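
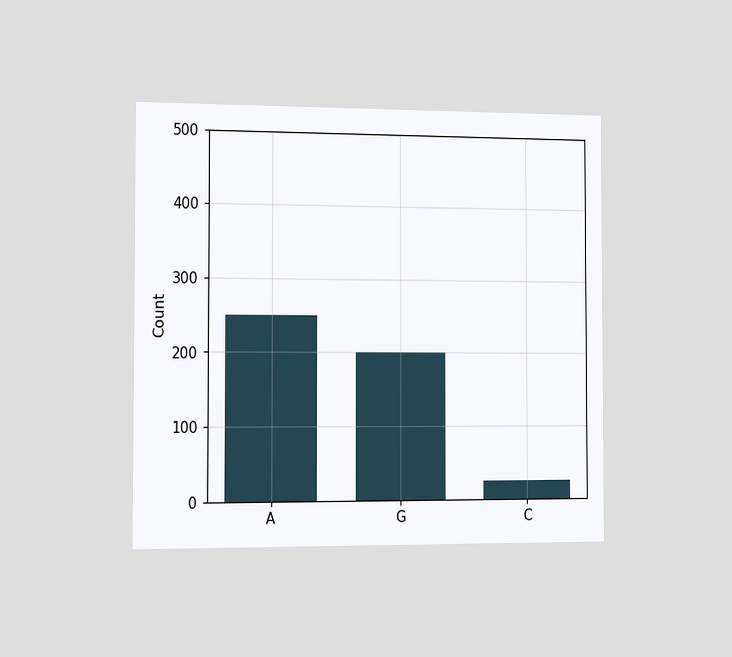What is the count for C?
25

The chart is viewed slightly from the left. Reading along the chart's y-axis, the C bar reaches 25.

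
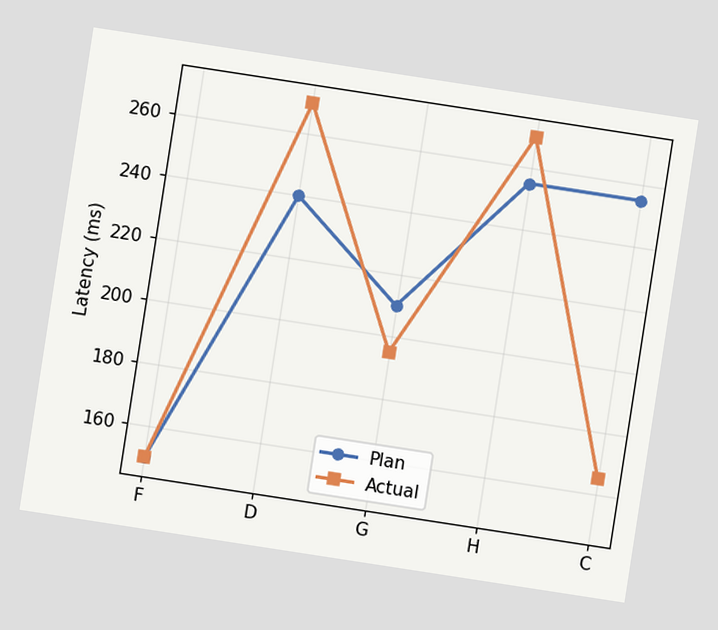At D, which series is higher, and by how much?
The chart is tilted about 9° clockwise. At D, Actual sits above the other line by 30ms.

Actual, by 30ms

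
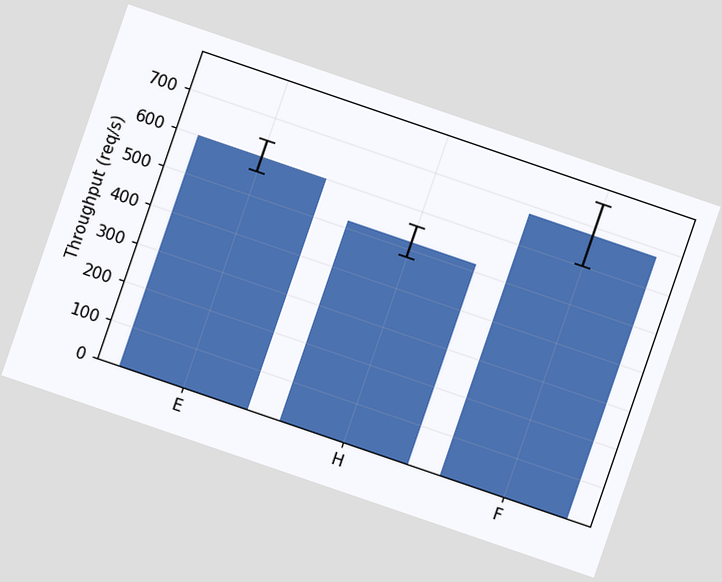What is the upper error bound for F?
760req/s

The chart is tilted about 19° clockwise. The F bar's upper whisker reaches 760req/s.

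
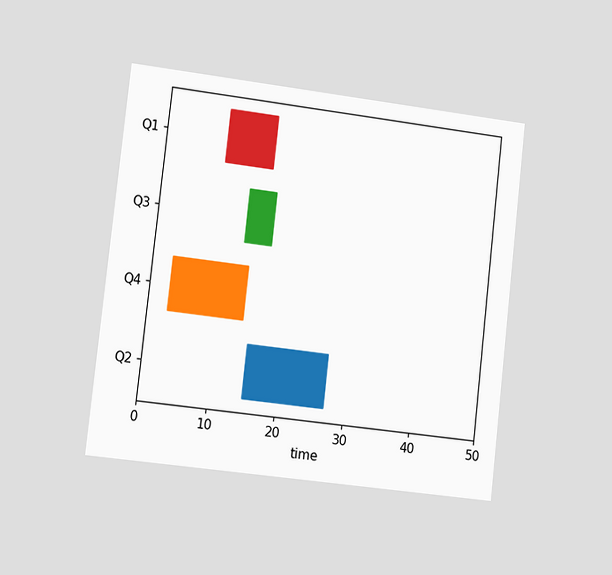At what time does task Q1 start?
9

The chart is tilted about 6° clockwise and viewed slightly from the left. The Q1 bar begins at t=9.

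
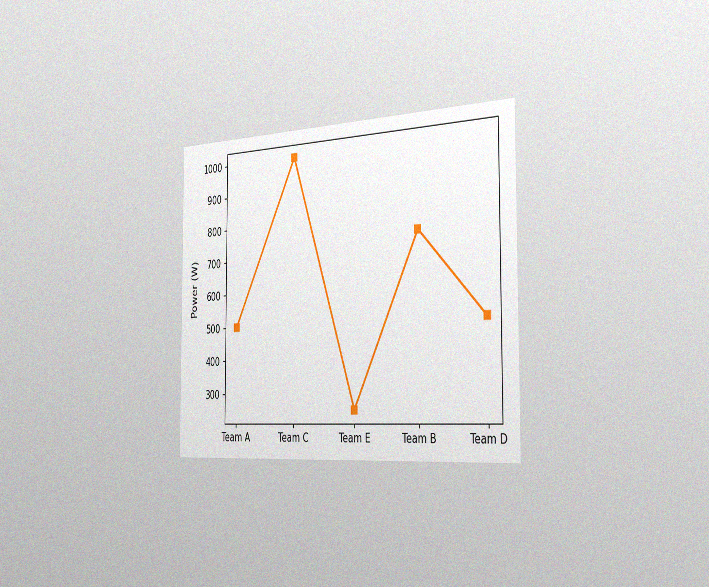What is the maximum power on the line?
1000W

The chart is viewed slightly from the right, with some photo noise. The highest point is at Team C, and reading across to the y-axis gives 1000W.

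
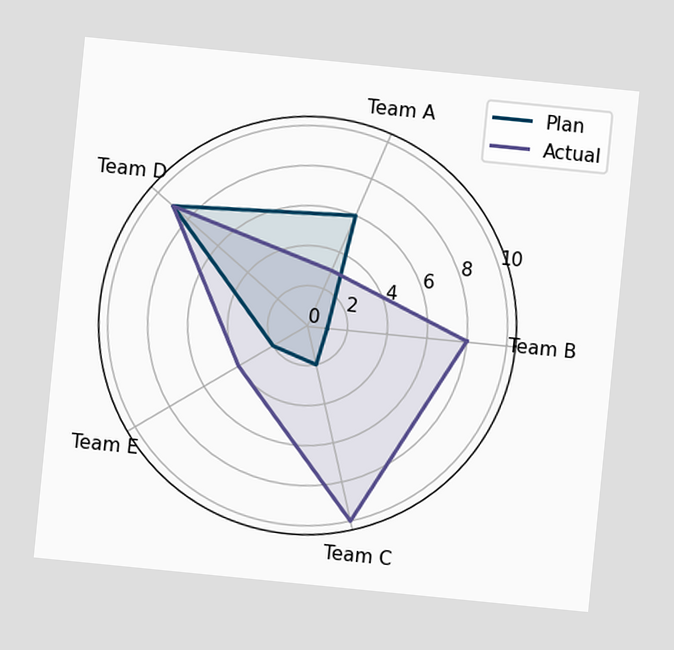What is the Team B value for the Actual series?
8

The chart is tilted about 6° clockwise. On the Team B axis, Actual reaches 8.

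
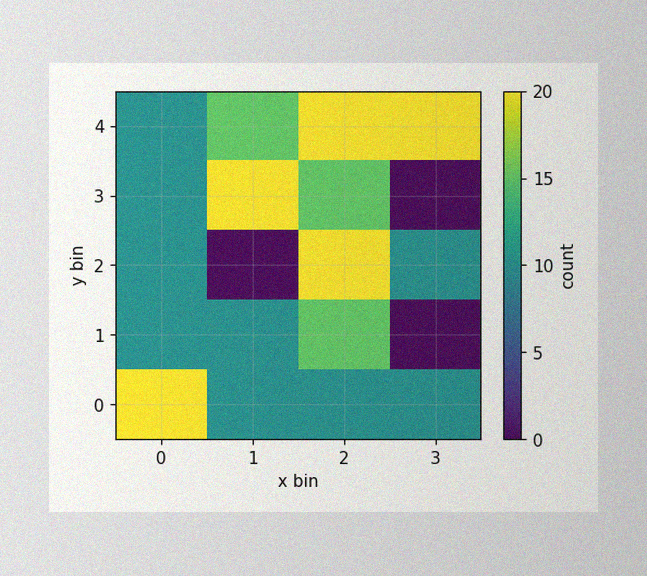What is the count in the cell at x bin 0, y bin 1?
10

The image has some photo noise and uneven lighting. Matching the cell (0, 1) against the colorbar gives 10.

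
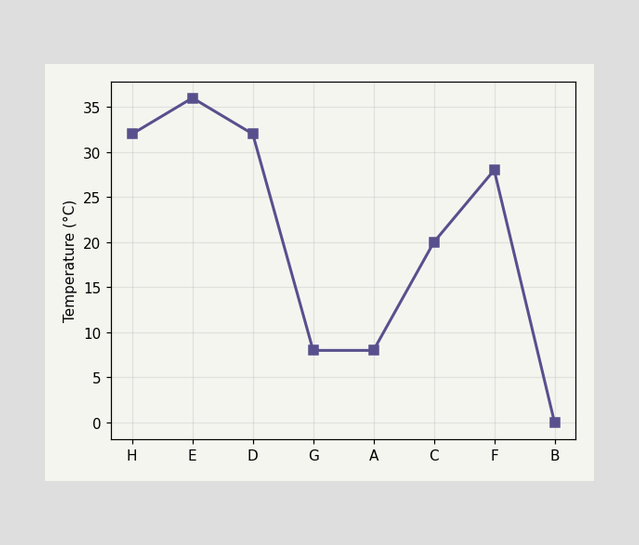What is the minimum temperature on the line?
The lowest point is at B, and reading across to the y-axis gives 0°C.

0°C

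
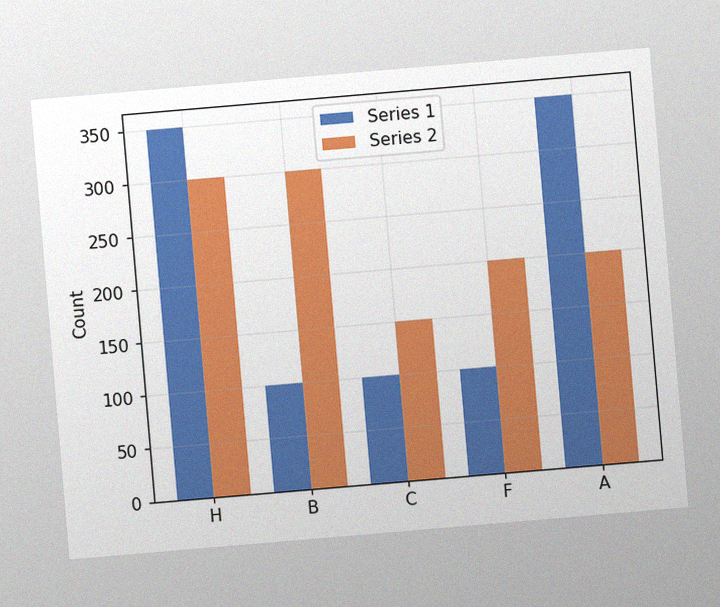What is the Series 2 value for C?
The chart is tilted about 5° counter-clockwise, with some photo noise. The Series 2 bar at C reaches 150 on the y-axis.

150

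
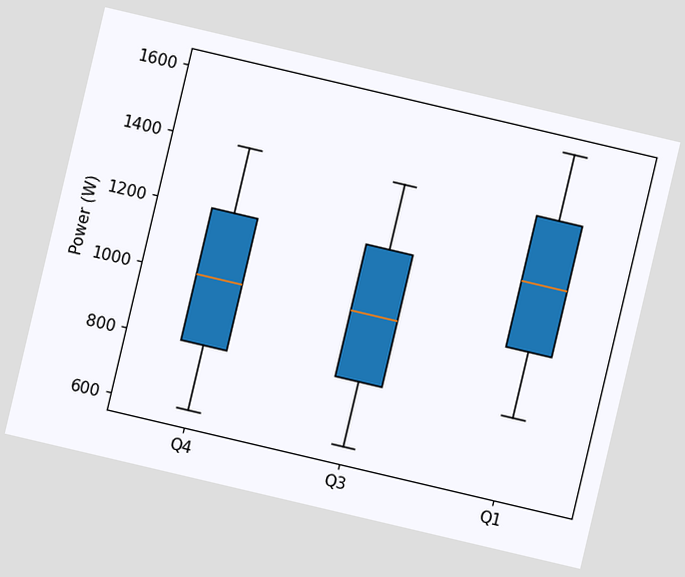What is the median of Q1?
The chart is tilted about 13° clockwise. The median line in the Q1 box sits at 1200W.

1200W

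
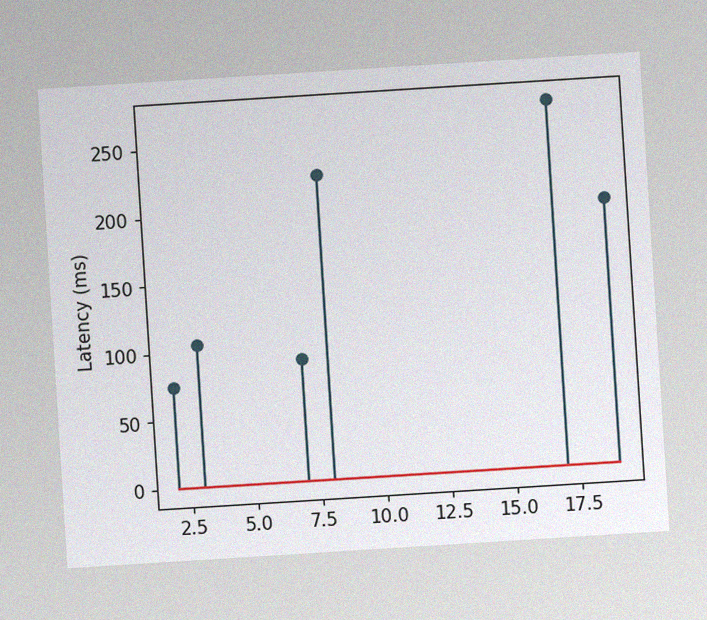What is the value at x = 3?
105ms

The chart is tilted about 4° counter-clockwise, with some photo noise. The stem at x=3 reaches 105ms.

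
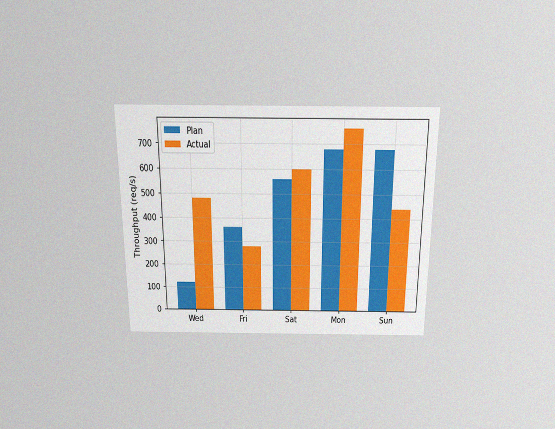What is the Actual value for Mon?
760req/s

The chart is viewed slightly from above, with some photo noise. The Actual bar at Mon reaches 760req/s on the y-axis.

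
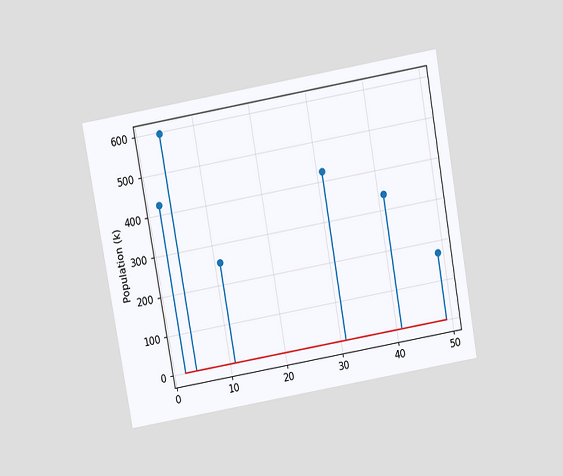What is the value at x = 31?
425k

The chart is tilted about 10° counter-clockwise and viewed slightly from above. The stem at x=31 reaches 425k.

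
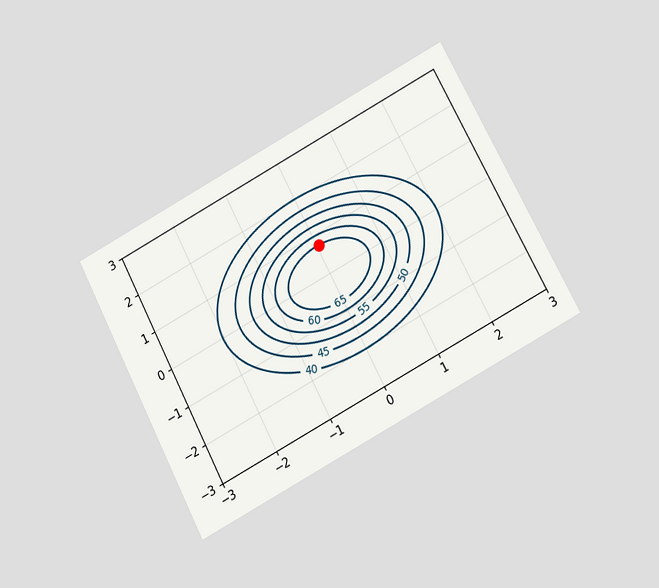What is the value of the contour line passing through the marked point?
The chart is tilted about 28° counter-clockwise and viewed at a slight angle. The marked point sits on the contour labelled 65.

65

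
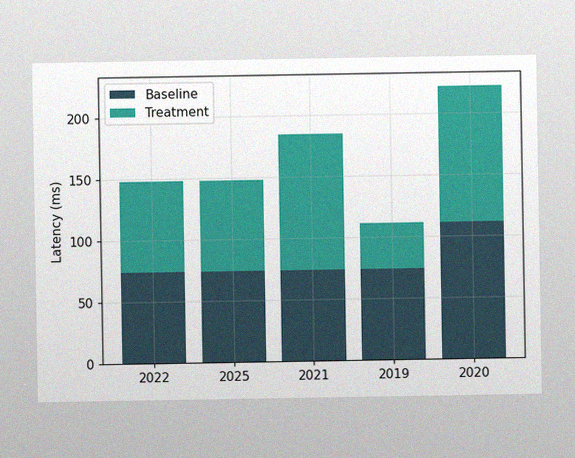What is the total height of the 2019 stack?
111ms

The image has some photo noise and uneven lighting. The 2019 stack's top reaches 111ms on the y-axis.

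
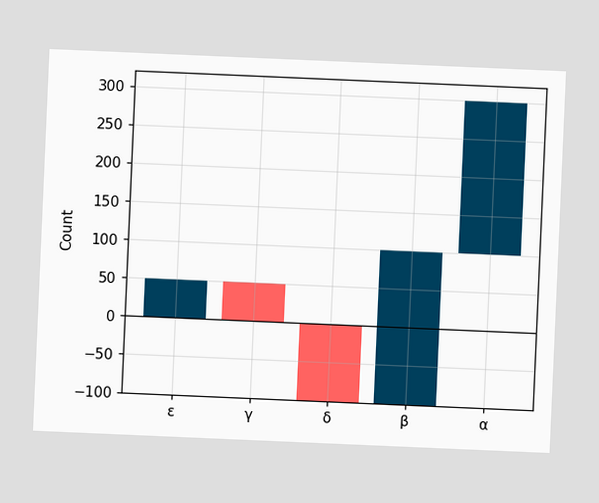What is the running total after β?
100

The chart is tilted about 2° clockwise. After β the running total reaches 100.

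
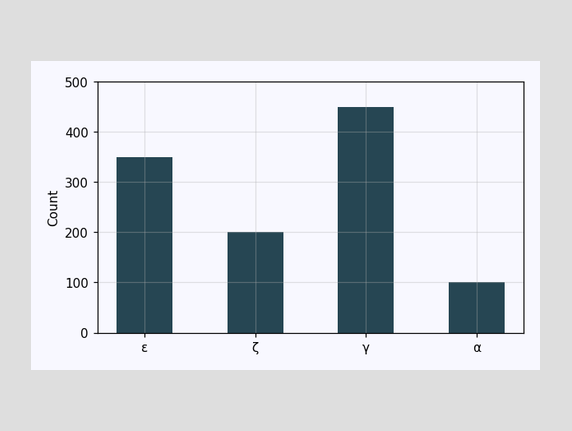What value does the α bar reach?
100

Reading along the chart's y-axis, the α bar reaches 100.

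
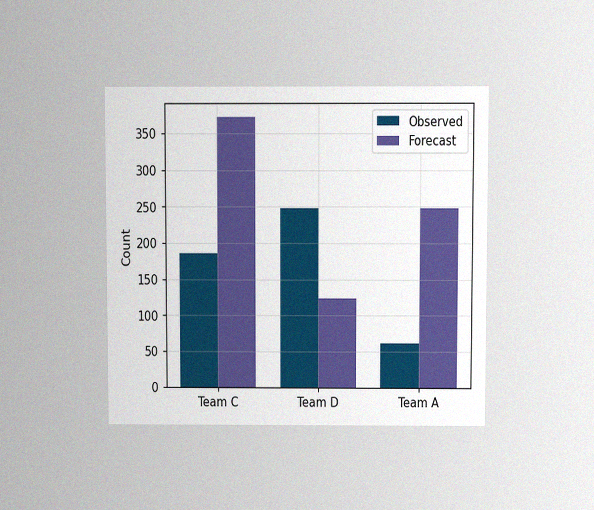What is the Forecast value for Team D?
The chart is viewed slightly from above, with some photo noise. The Forecast bar at Team D reaches 124 on the y-axis.

124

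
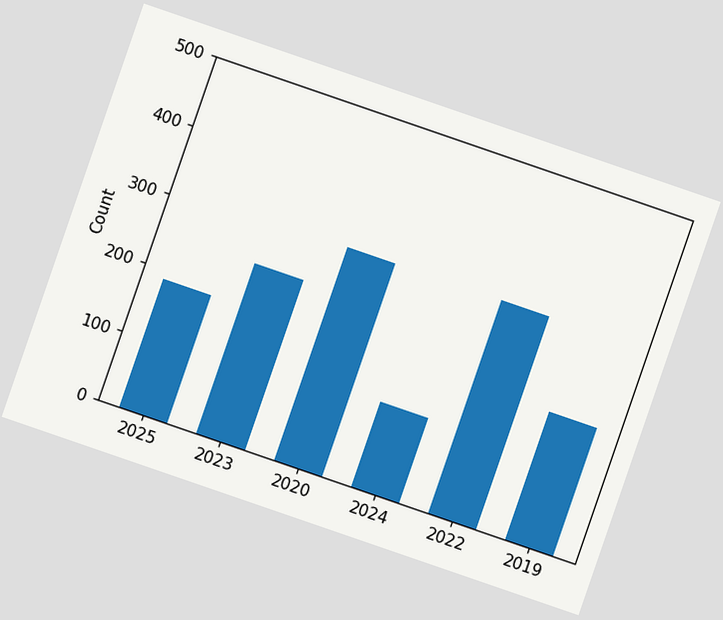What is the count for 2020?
The chart is tilted about 19° clockwise. Reading along the chart's y-axis, the 2020 bar reaches 310.

310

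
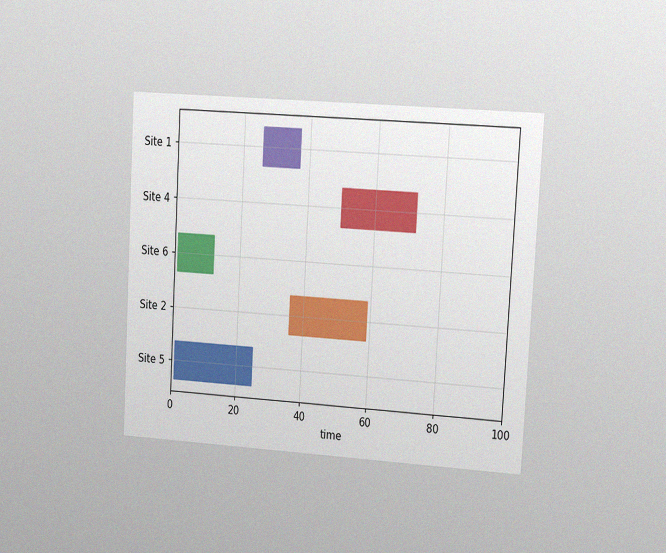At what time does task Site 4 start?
The chart is tilted about 3° clockwise and viewed at a slight angle, with some photo noise. The Site 4 bar begins at t=50.

50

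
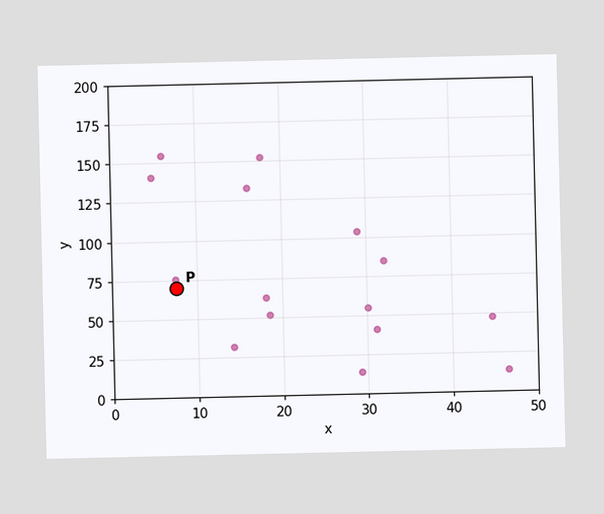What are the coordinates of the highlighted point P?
Following the gridlines from P to each axis, P sits at (7.5, 70).

(7.5, 70)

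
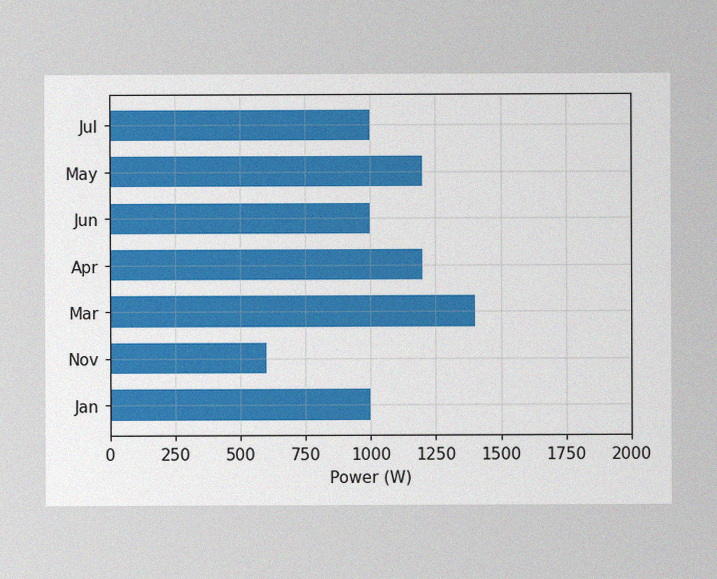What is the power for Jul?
1000W

The image has some photo noise and uneven lighting. Reading along the chart's x-axis, the Jul bar reaches 1000W.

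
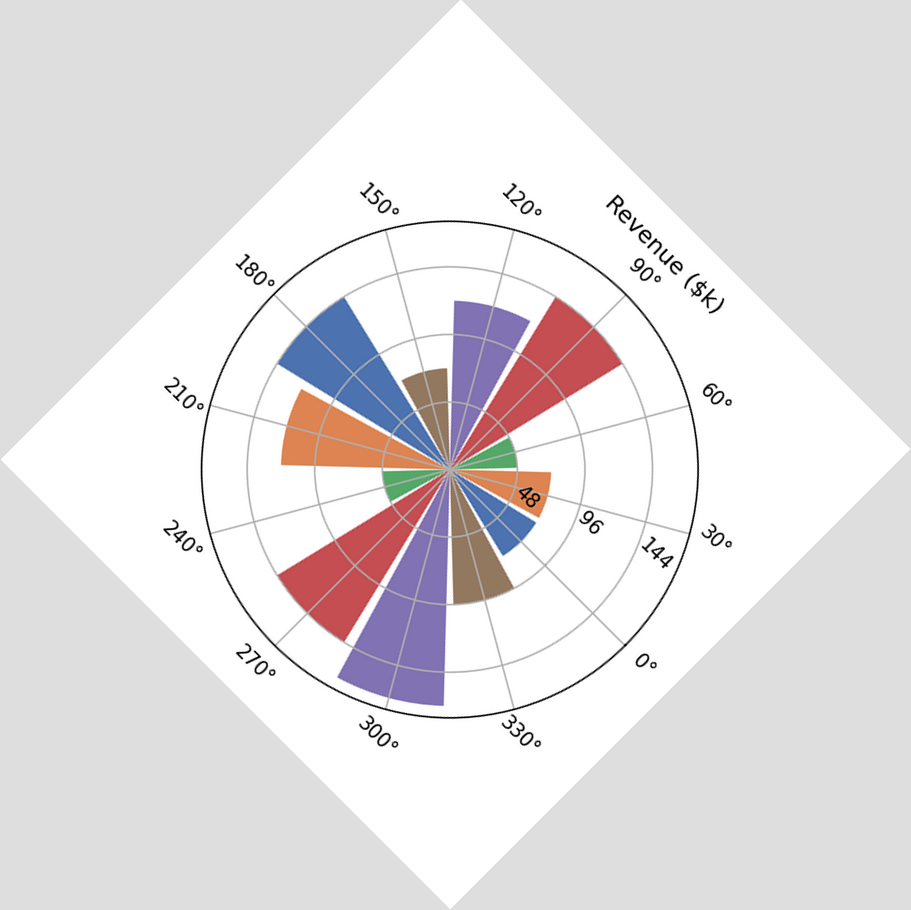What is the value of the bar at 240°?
The chart is tilted about 45° clockwise. The bar at 240° reaches $48k on the radial axis.

$48k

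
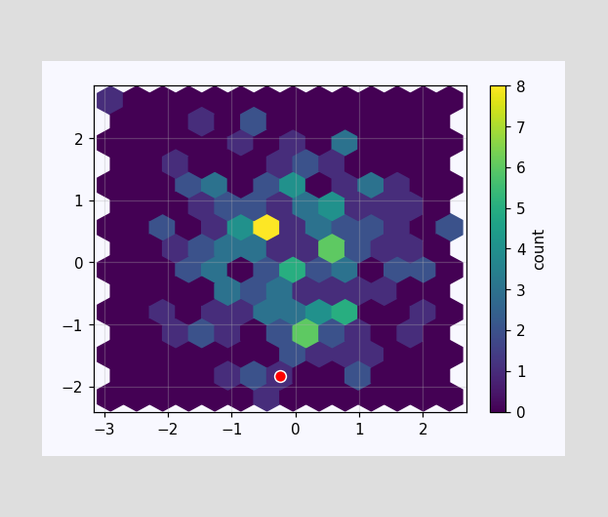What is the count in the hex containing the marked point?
1

The marked hex reads 1 on the colorbar.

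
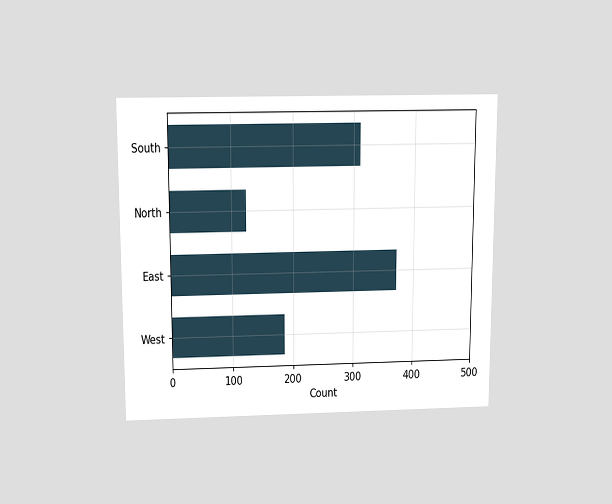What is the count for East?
372

The chart is viewed slightly from above. Reading along the chart's x-axis, the East bar reaches 372.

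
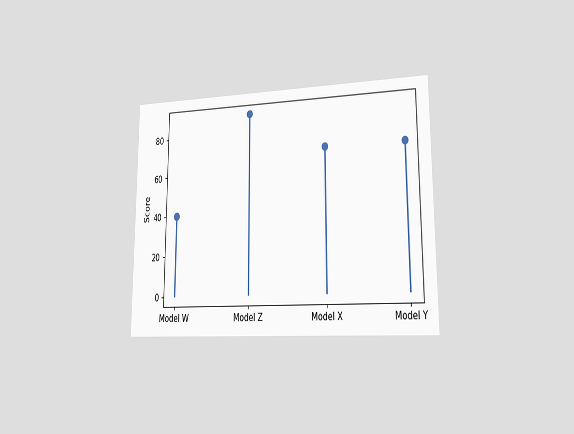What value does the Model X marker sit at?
70

The chart is viewed slightly from the right. The Model X marker sits at 70.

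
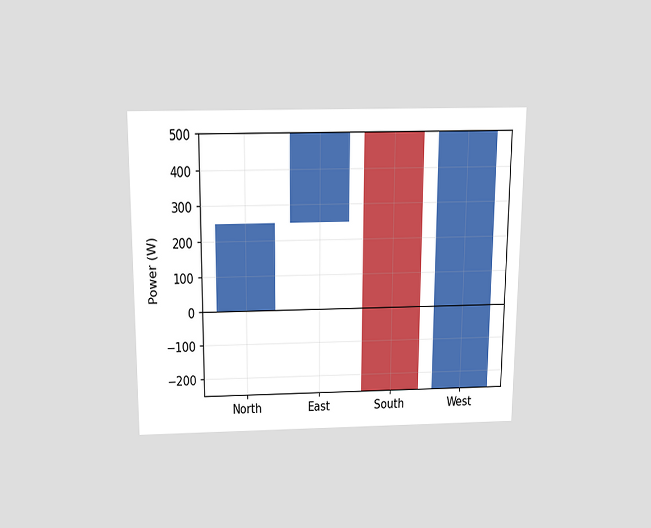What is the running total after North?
250W

The chart is viewed slightly from above. After North the running total reaches 250W.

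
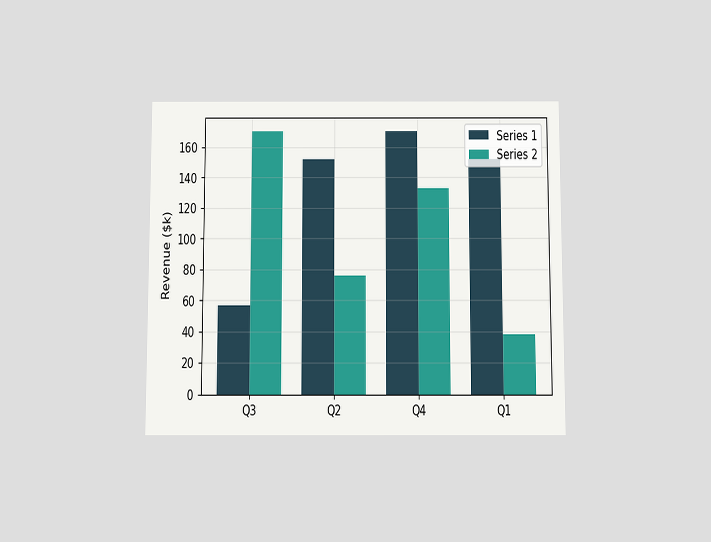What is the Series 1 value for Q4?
The chart is viewed slightly from below. The Series 1 bar at Q4 reaches $171k on the y-axis.

$171k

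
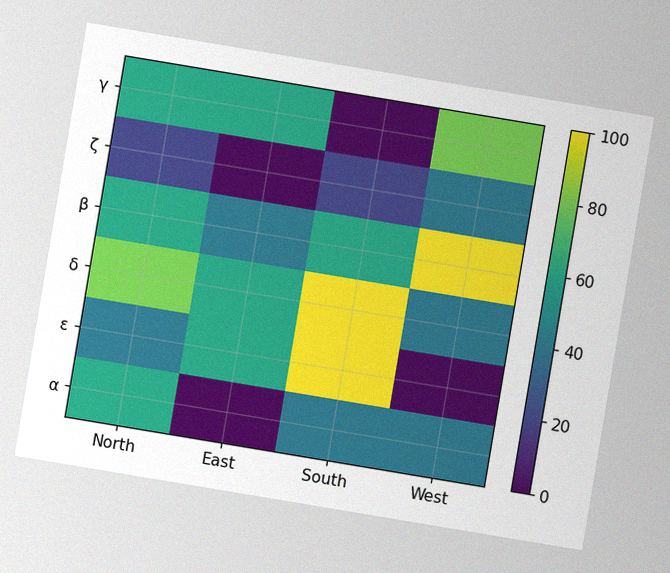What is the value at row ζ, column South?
20

The chart is tilted about 9° clockwise, with some photo noise. Matching cell (ζ, South) against the colorbar gives 20.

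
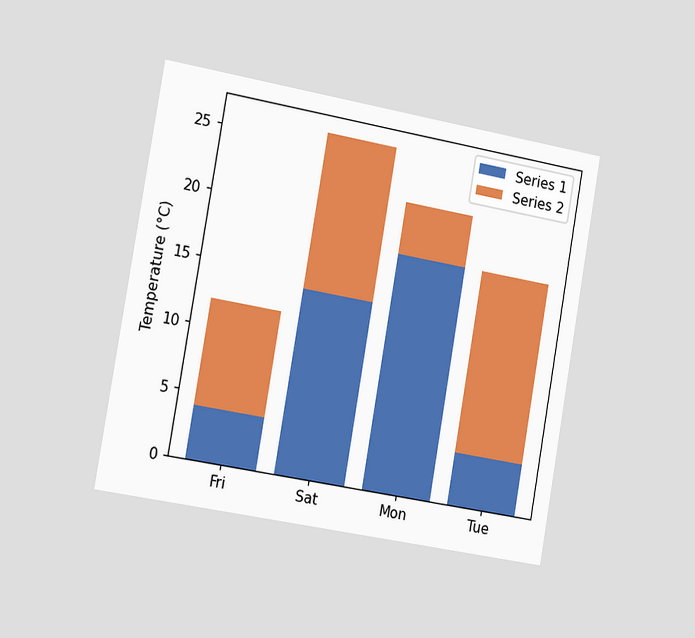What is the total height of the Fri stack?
12°C

The chart is tilted about 10° clockwise and viewed slightly from the left. The Fri stack's top reaches 12°C on the y-axis.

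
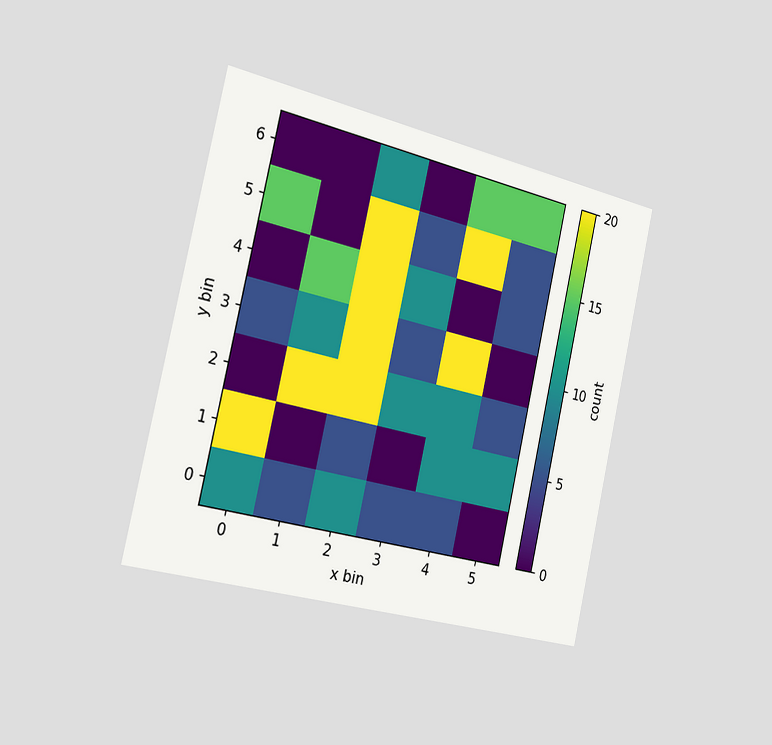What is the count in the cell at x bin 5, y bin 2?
5

The chart is tilted about 13° clockwise and viewed slightly from the left. Matching the cell (5, 2) against the colorbar gives 5.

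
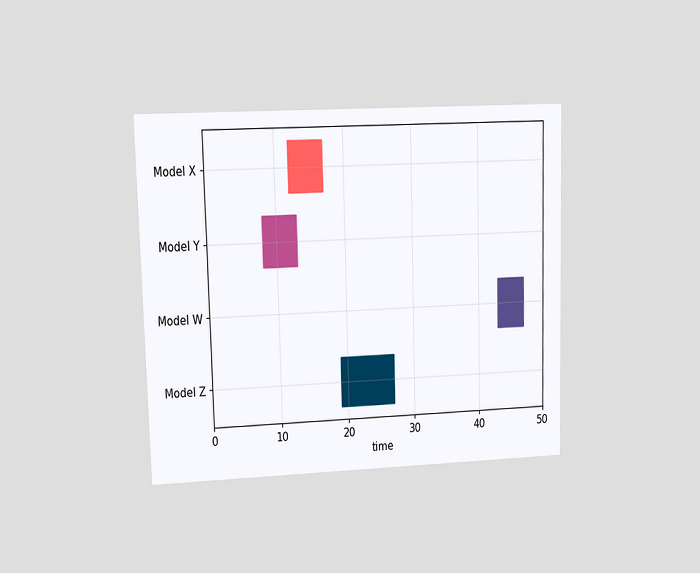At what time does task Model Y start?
The chart is viewed at a slight angle. The Model Y bar begins at t=8.

8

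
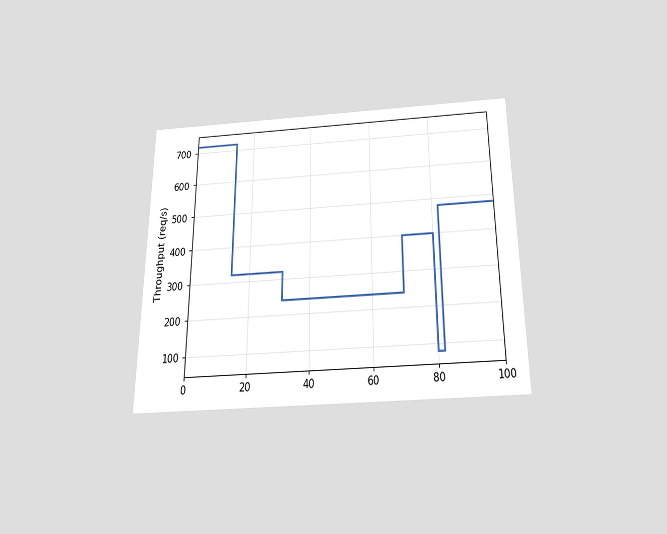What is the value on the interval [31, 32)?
The chart is viewed slightly from below. On [31, 32) the step sits at 240req/s.

240req/s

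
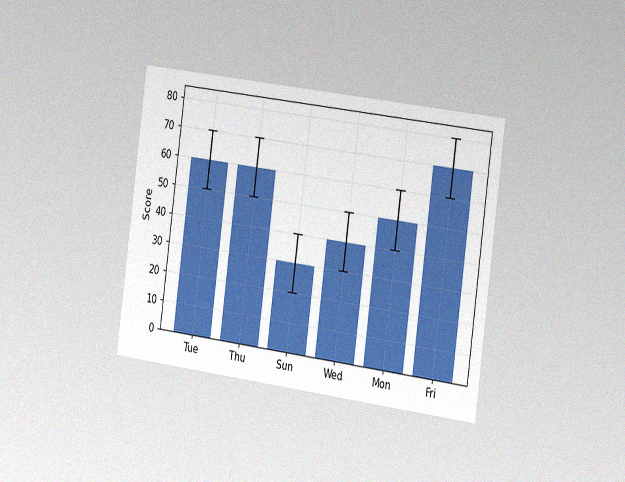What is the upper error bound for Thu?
70

The chart is tilted about 8° clockwise and viewed slightly from the right, with some photo noise. The Thu bar's upper whisker reaches 70.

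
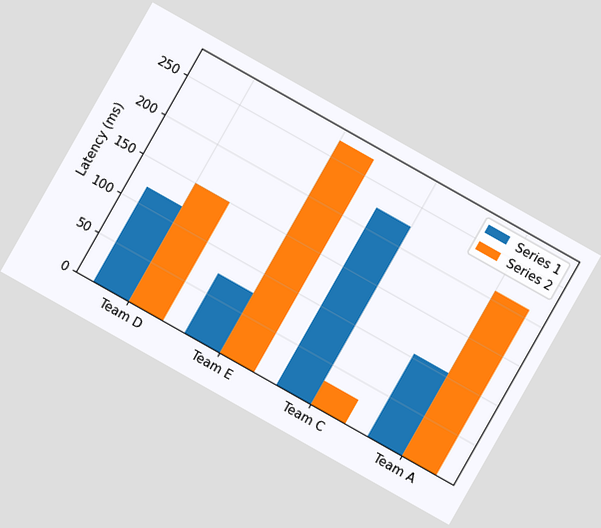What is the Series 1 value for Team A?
The chart is tilted about 29° clockwise. The Series 1 bar at Team A reaches 105ms on the y-axis.

105ms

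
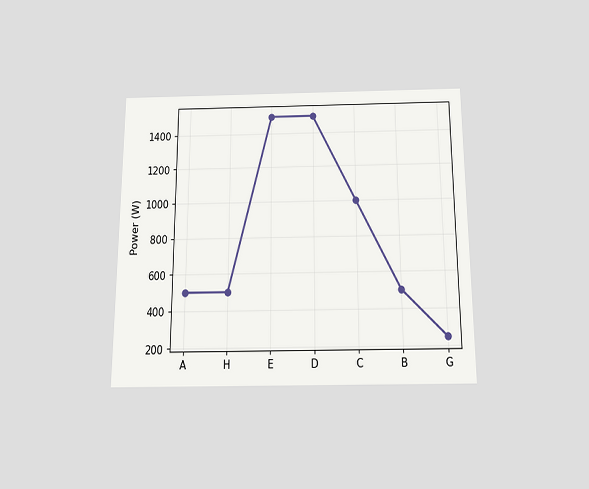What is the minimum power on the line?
250W

The chart is viewed slightly from below. The lowest point is at G, and reading across to the y-axis gives 250W.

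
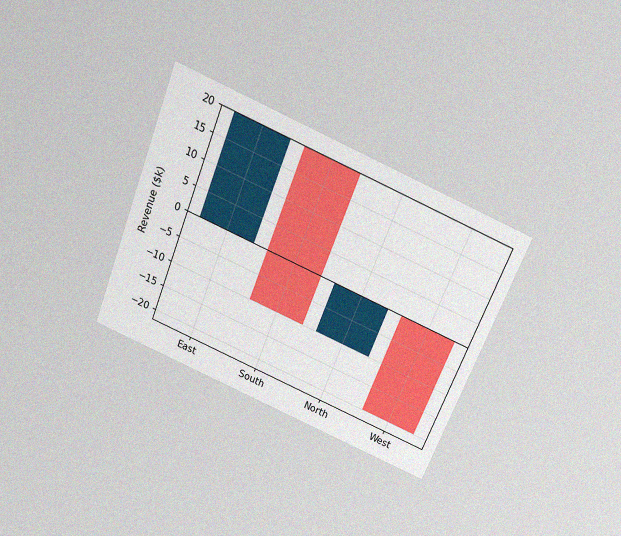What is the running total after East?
$20k

The chart is tilted about 22° clockwise and viewed slightly from above, with some photo noise. After East the running total reaches $20k.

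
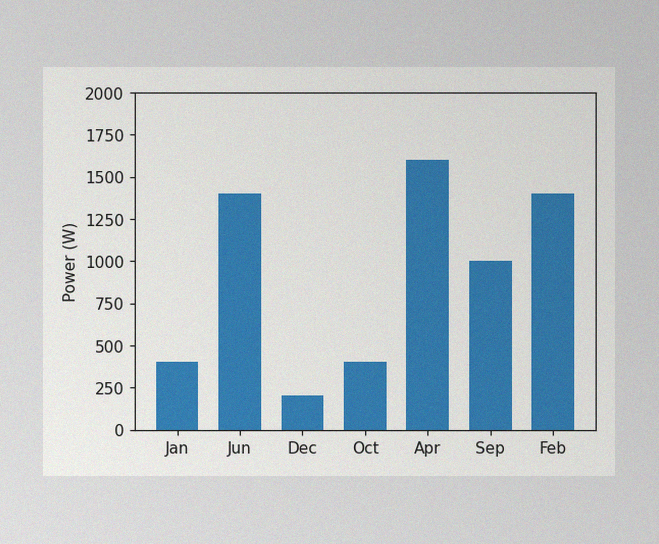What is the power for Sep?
1000W

The image has some photo noise and uneven lighting. Reading along the chart's y-axis, the Sep bar reaches 1000W.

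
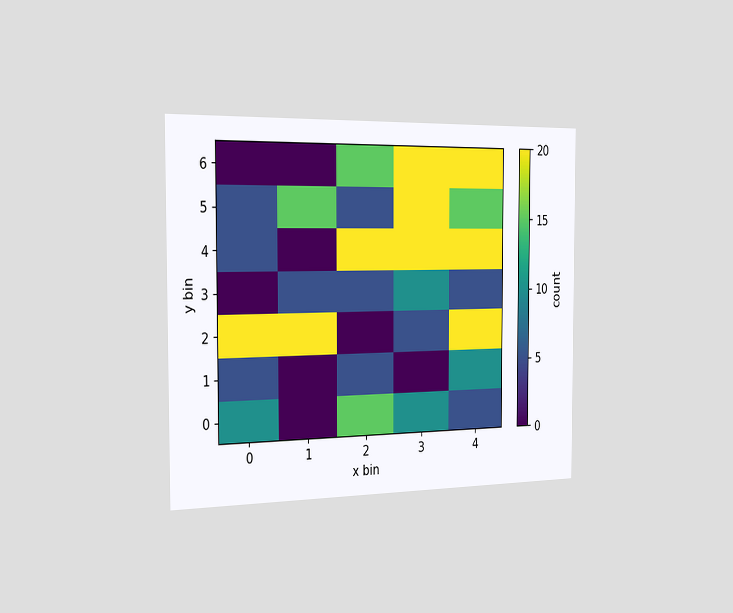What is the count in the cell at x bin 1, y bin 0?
The chart is viewed slightly from the left. Matching the cell (1, 0) against the colorbar gives 0.

0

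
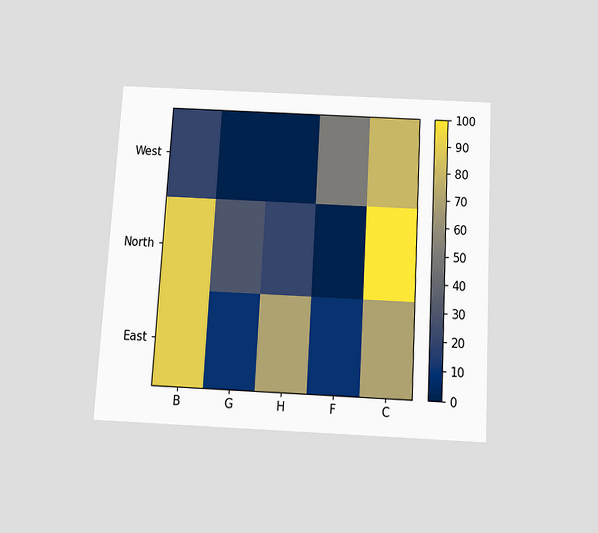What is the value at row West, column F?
50

The chart is tilted about 3° clockwise and viewed slightly from below. Matching cell (West, F) against the colorbar gives 50.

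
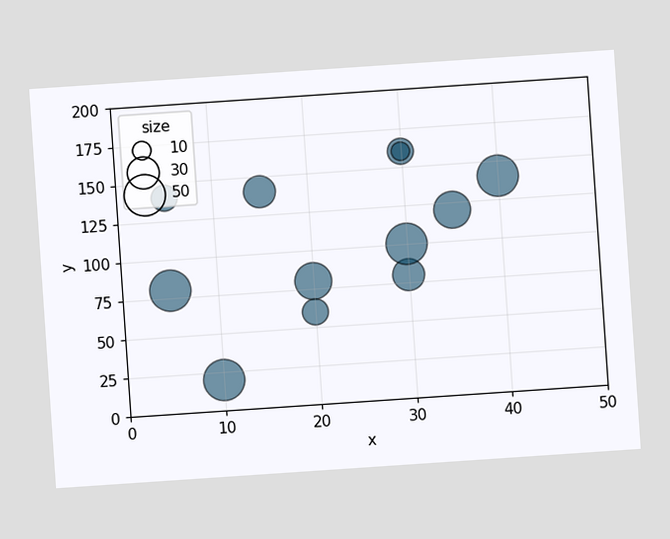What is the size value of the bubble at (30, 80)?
The chart is tilted about 4° counter-clockwise. Matching the bubble at (30, 80) against the size legend gives 30.

30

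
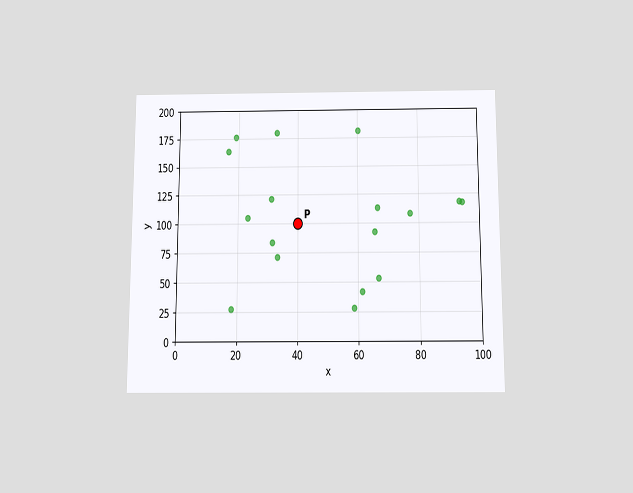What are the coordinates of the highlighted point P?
(40, 100)

The chart is viewed slightly from below. Following the gridlines from P to each axis, P sits at (40, 100).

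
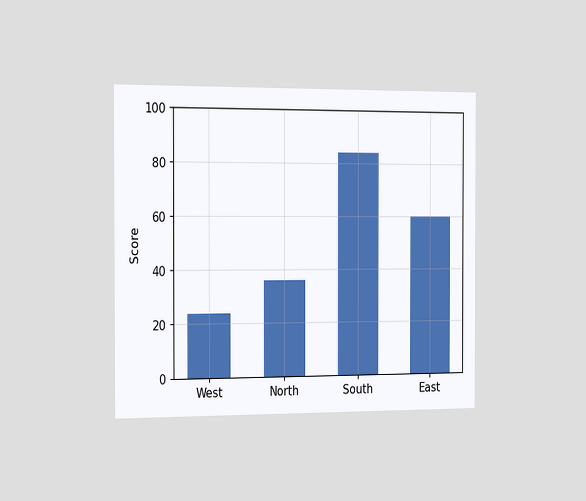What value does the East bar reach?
60

The chart is viewed slightly from the left. Reading along the chart's y-axis, the East bar reaches 60.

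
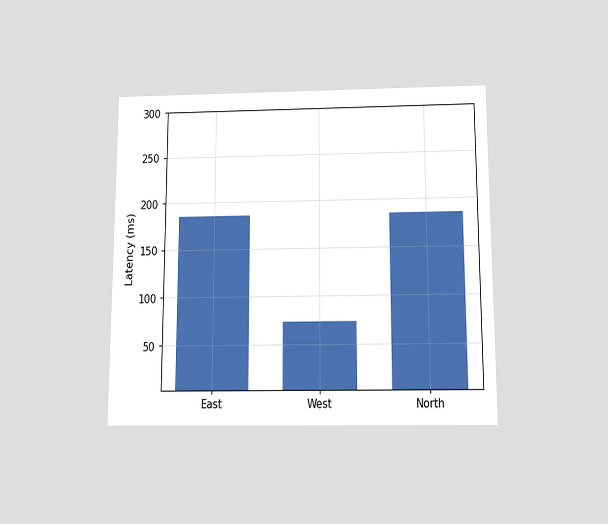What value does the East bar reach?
185ms

The chart is viewed slightly from below. Reading along the chart's y-axis, the East bar reaches 185ms.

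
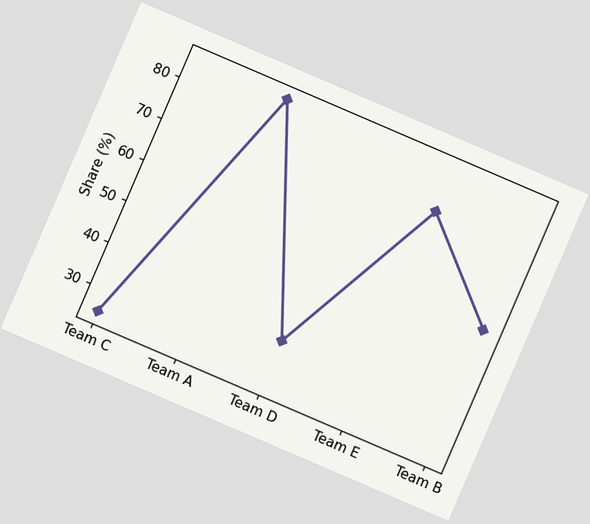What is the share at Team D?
35%

The chart is tilted about 23° clockwise. At Team D, the line is at 35%.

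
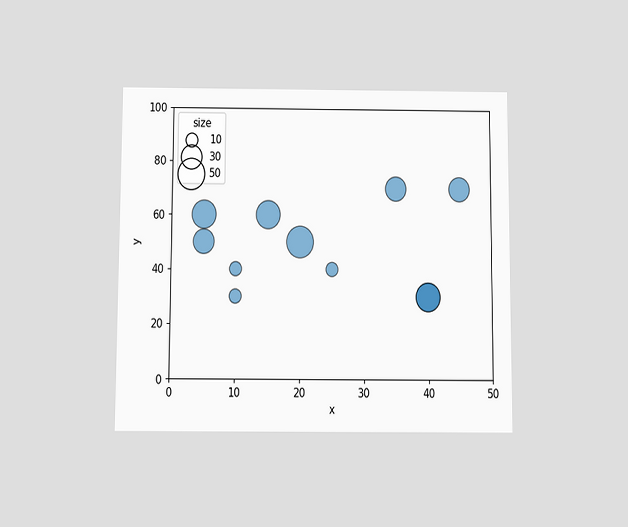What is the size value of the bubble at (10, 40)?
10

The chart is viewed slightly from below. Matching the bubble at (10, 40) against the size legend gives 10.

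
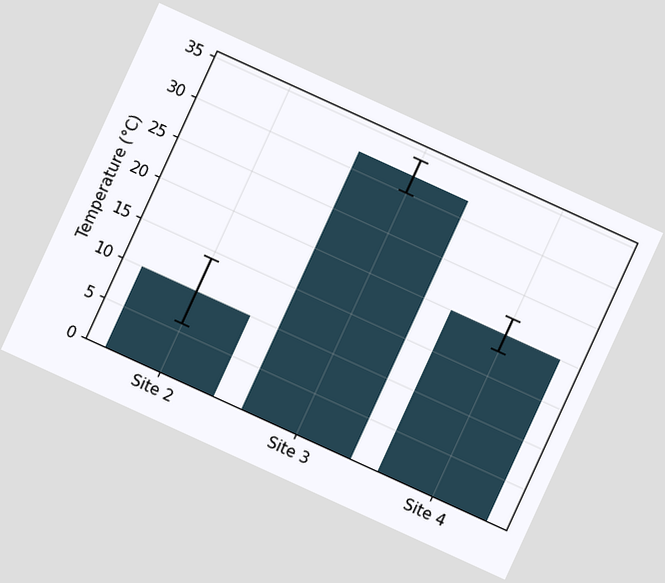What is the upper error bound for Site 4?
The chart is tilted about 25° clockwise. The Site 4 bar's upper whisker reaches 22°C.

22°C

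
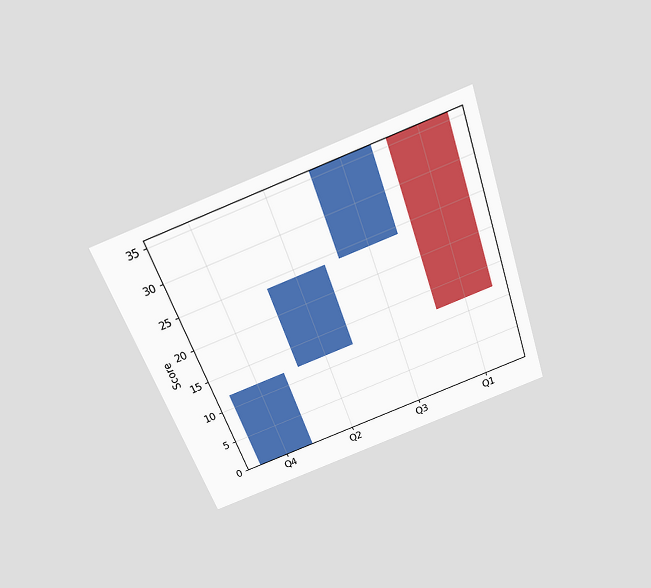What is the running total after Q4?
12

The chart is tilted about 20° counter-clockwise and viewed slightly from above. After Q4 the running total reaches 12.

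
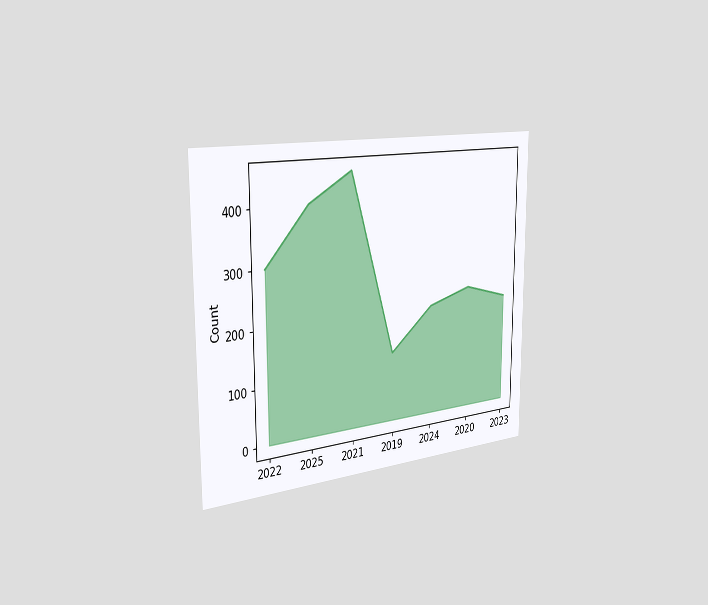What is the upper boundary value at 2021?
The chart is viewed slightly from the left. At 2021 the upper boundary is at 450.

450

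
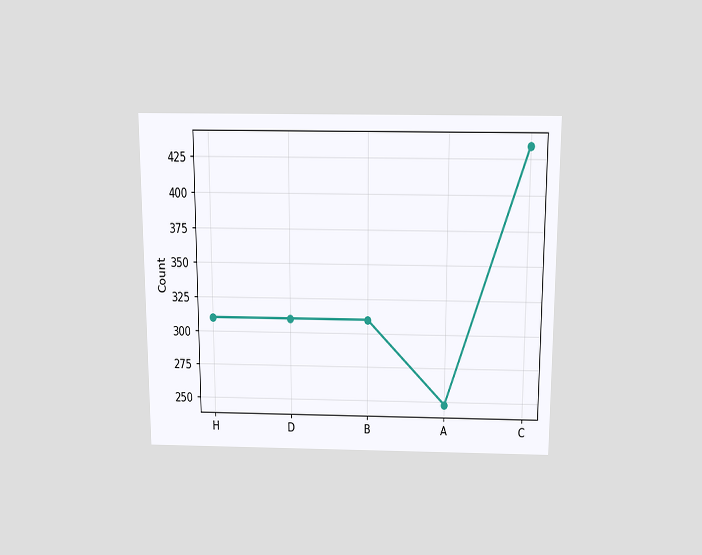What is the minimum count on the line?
248

The chart is viewed slightly from above. The lowest point is at A, and reading across to the y-axis gives 248.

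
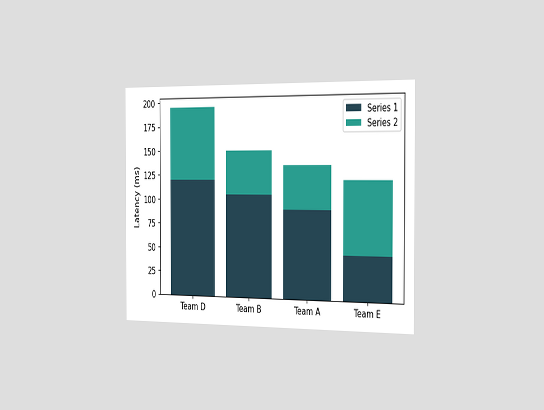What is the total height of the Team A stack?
The chart is viewed slightly from the right. The Team A stack's top reaches 135ms on the y-axis.

135ms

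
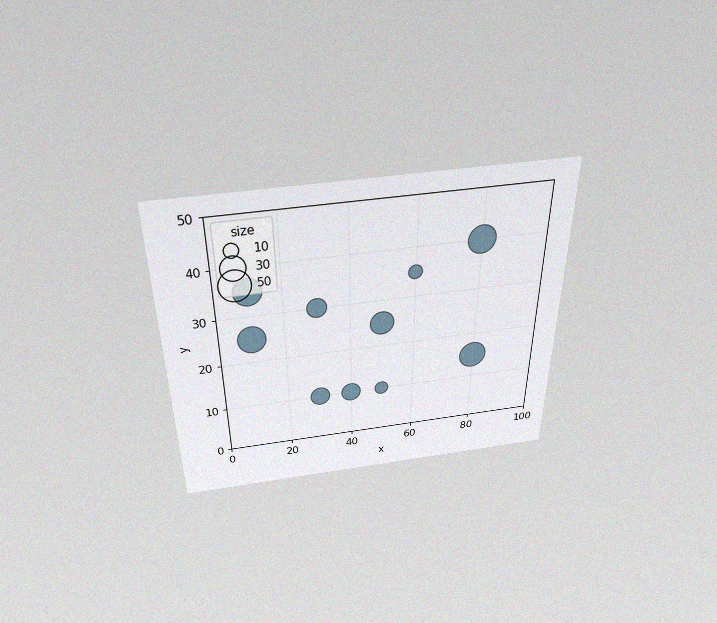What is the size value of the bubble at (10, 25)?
40

The chart is viewed slightly from above, with some photo noise. Matching the bubble at (10, 25) against the size legend gives 40.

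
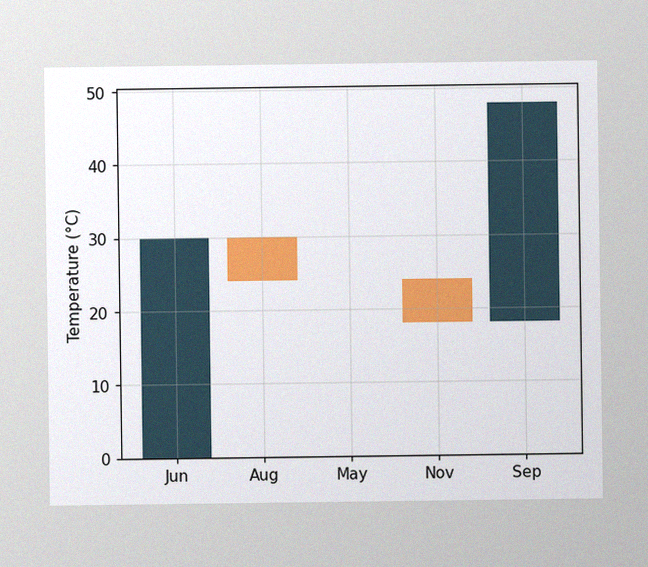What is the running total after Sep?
48°C

The image has some photo noise and uneven lighting. After Sep the running total reaches 48°C.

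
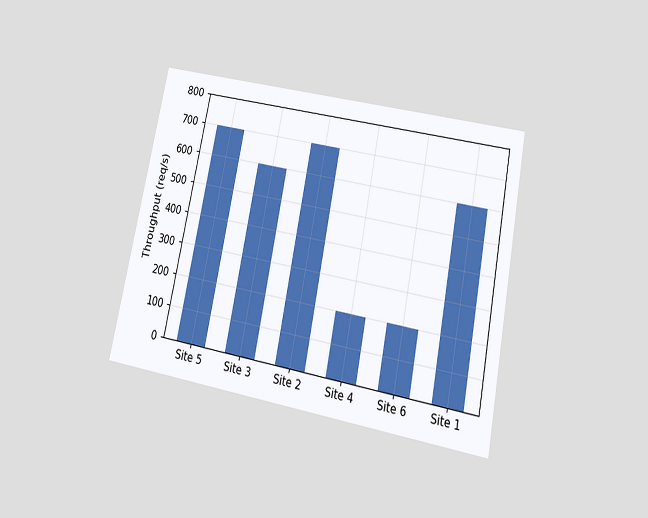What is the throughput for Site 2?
The chart is tilted about 11° clockwise and viewed slightly from below. Reading along the chart's y-axis, the Site 2 bar reaches 700req/s.

700req/s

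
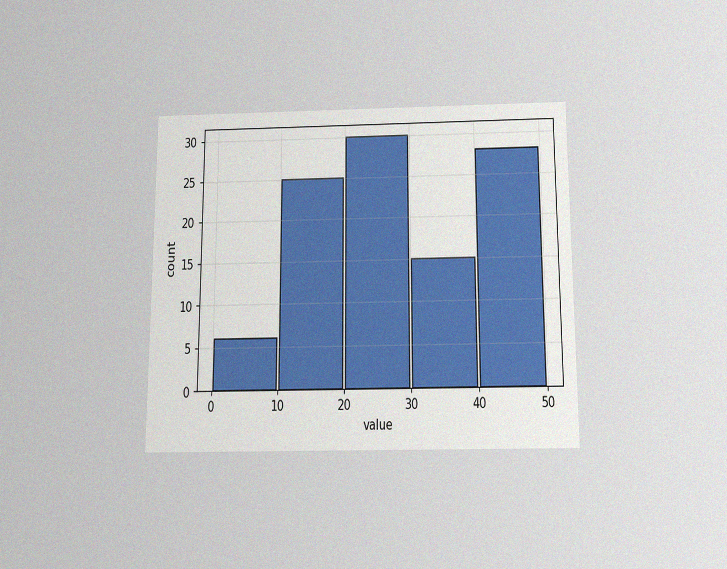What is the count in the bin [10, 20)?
25

The chart is viewed slightly from below, with some photo noise. The [10, 20) bin has height 25.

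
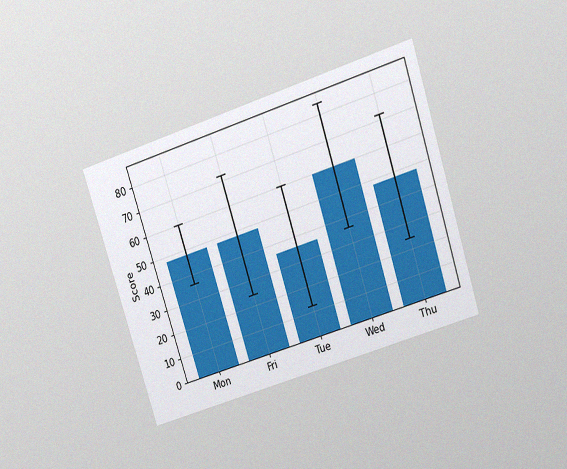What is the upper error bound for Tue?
60

The chart is tilted about 18° counter-clockwise and viewed slightly from above, with some photo noise. The Tue bar's upper whisker reaches 60.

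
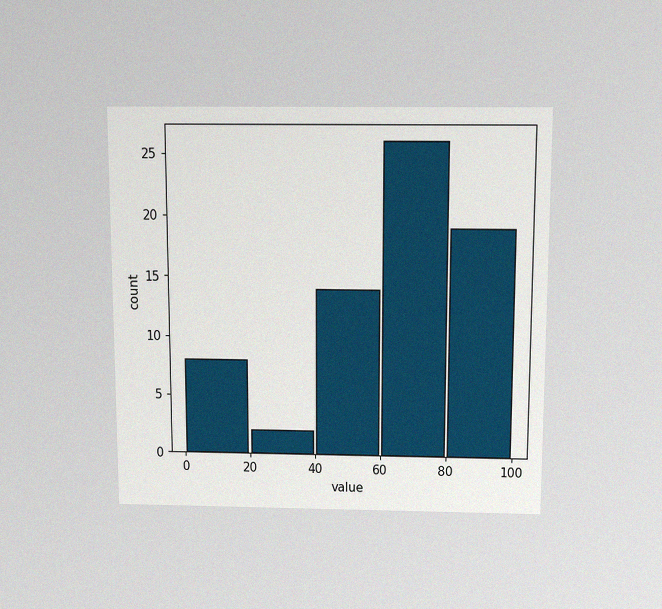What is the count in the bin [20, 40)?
2

The chart is viewed slightly from above, with some photo noise. The [20, 40) bin has height 2.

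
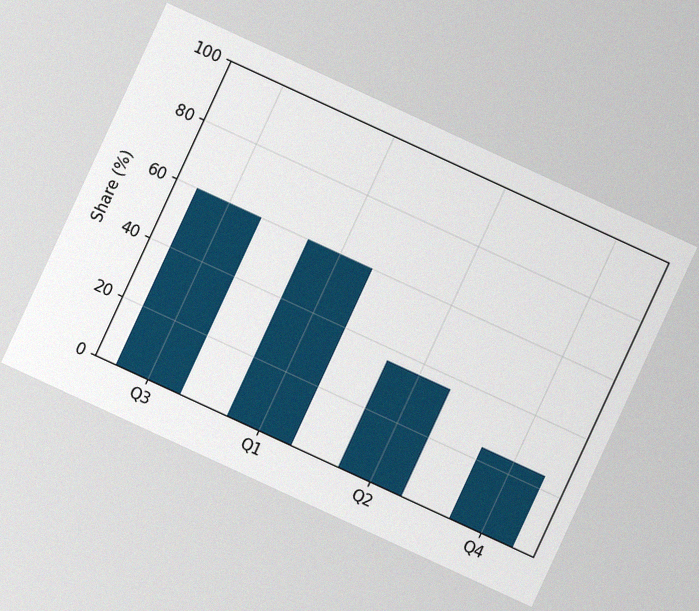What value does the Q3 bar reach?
60%

The chart is tilted about 25° clockwise, with some photo noise. Reading along the chart's y-axis, the Q3 bar reaches 60%.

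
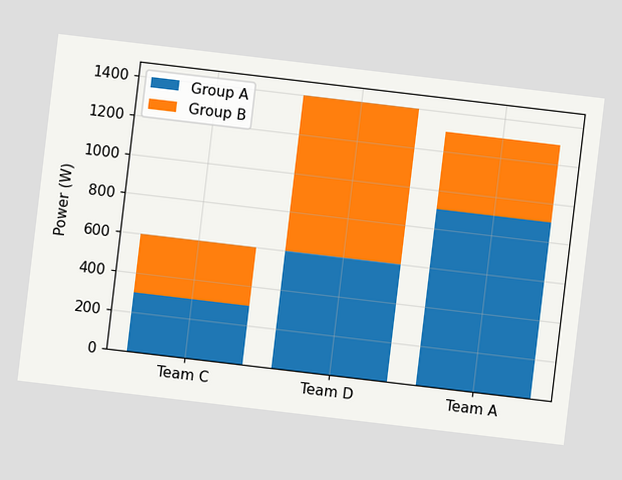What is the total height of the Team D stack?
1400W

The chart is tilted about 7° clockwise. The Team D stack's top reaches 1400W on the y-axis.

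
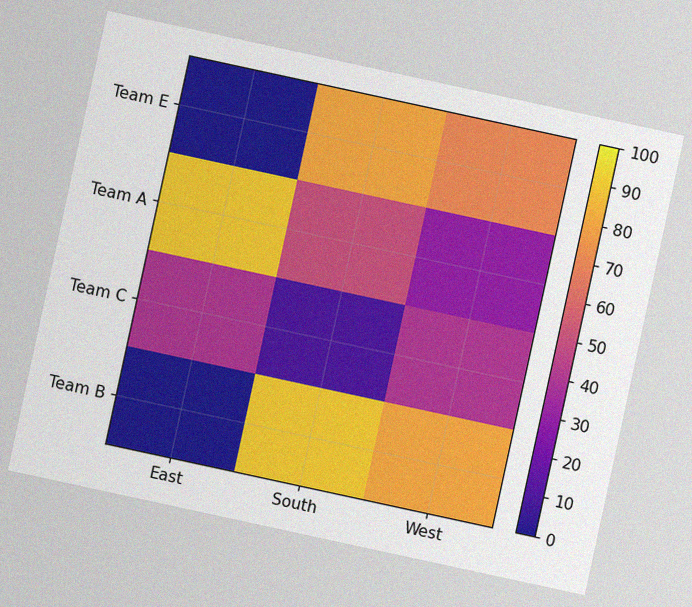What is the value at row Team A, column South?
The chart is tilted about 12° clockwise, with some photo noise. Matching cell (Team A, South) against the colorbar gives 50.

50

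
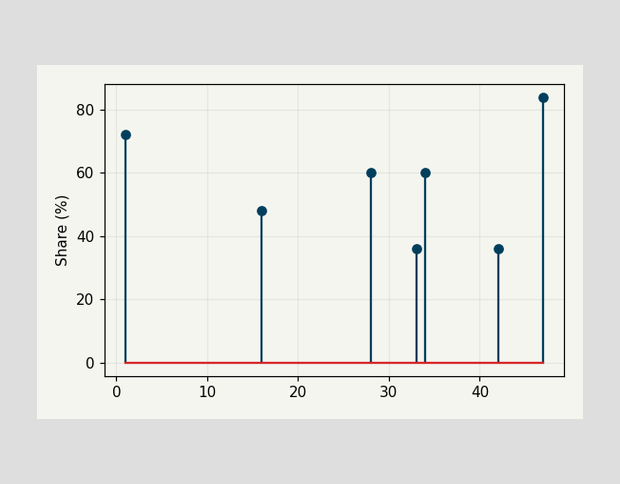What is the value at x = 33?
36%

The stem at x=33 reaches 36%.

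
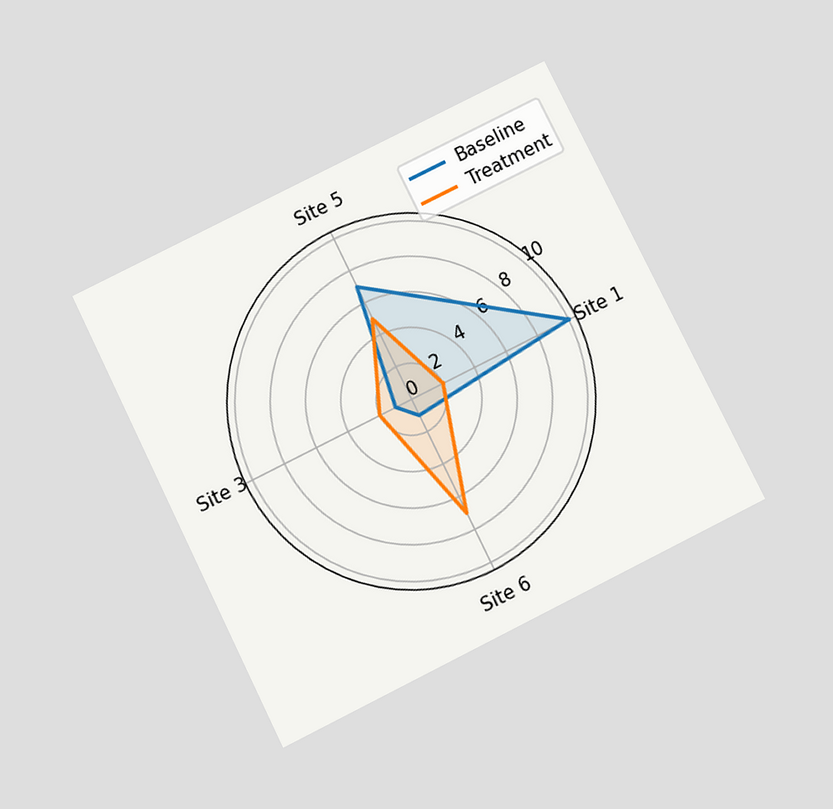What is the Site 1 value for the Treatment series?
The chart is tilted about 26° counter-clockwise and viewed slightly from below. On the Site 1 axis, Treatment reaches 2.

2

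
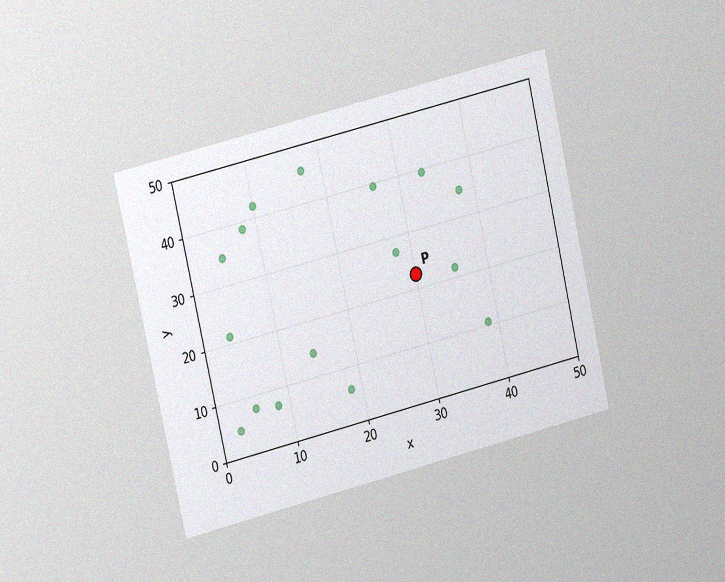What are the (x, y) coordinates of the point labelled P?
The chart is tilted about 13° counter-clockwise and viewed at a slight angle, with some photo noise. Following the gridlines from P to each axis, P sits at (30, 22.5).

(30, 22.5)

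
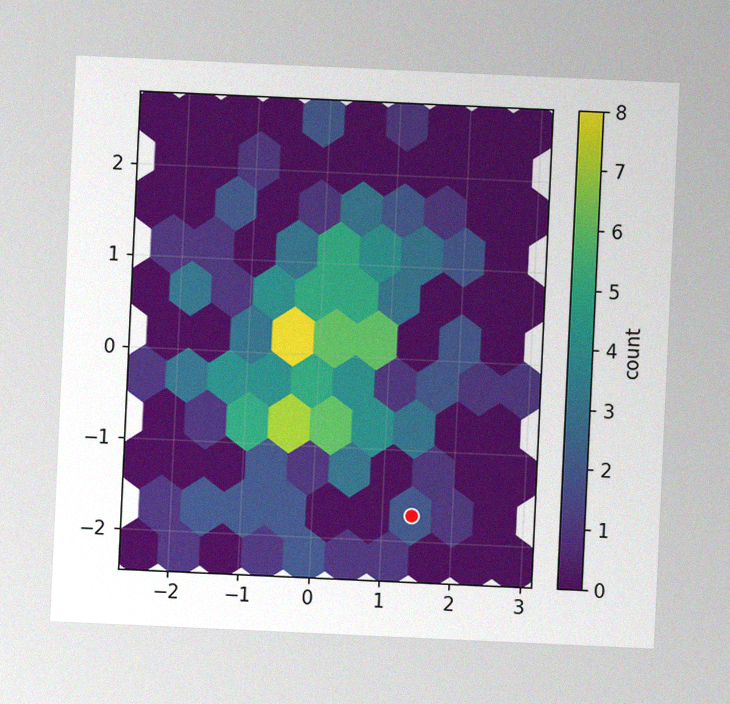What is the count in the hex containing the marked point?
The chart is tilted about 3° clockwise, with some photo noise. The marked hex reads 2 on the colorbar.

2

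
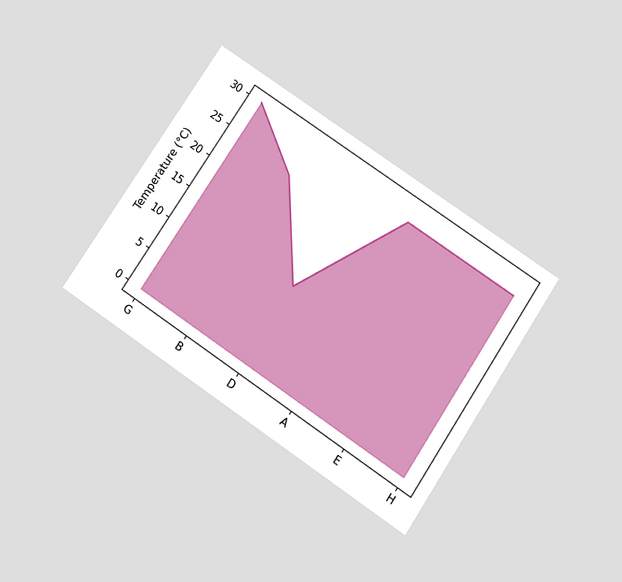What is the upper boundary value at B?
The chart is tilted about 34° clockwise and viewed slightly from below. At B the upper boundary is at 24°C.

24°C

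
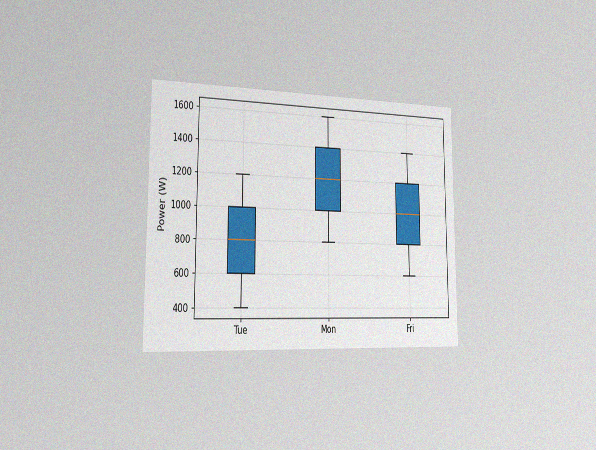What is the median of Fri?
1000W

The chart is viewed slightly from the left, with some photo noise. The median line in the Fri box sits at 1000W.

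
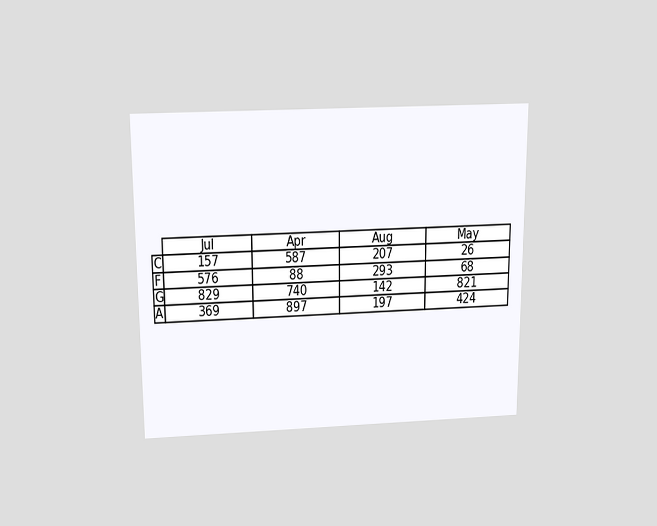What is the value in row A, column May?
424

The chart is viewed slightly from above. The (A, May) cell reads 424.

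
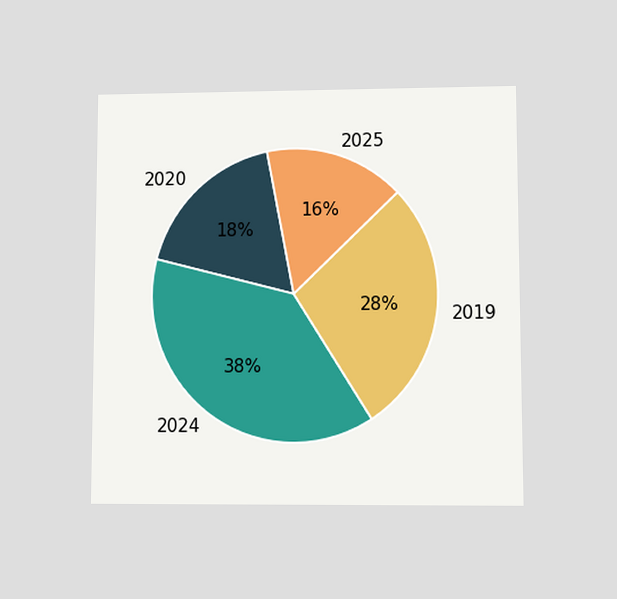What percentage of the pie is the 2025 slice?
The chart is viewed at a slight angle. The 2025 slice takes up 16% of the pie.

16%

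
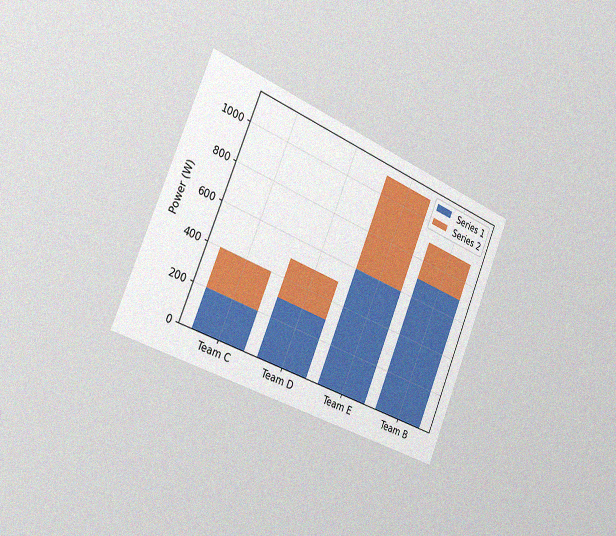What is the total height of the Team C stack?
400W

The chart is tilted about 23° clockwise and viewed slightly from the left, with some photo noise. The Team C stack's top reaches 400W on the y-axis.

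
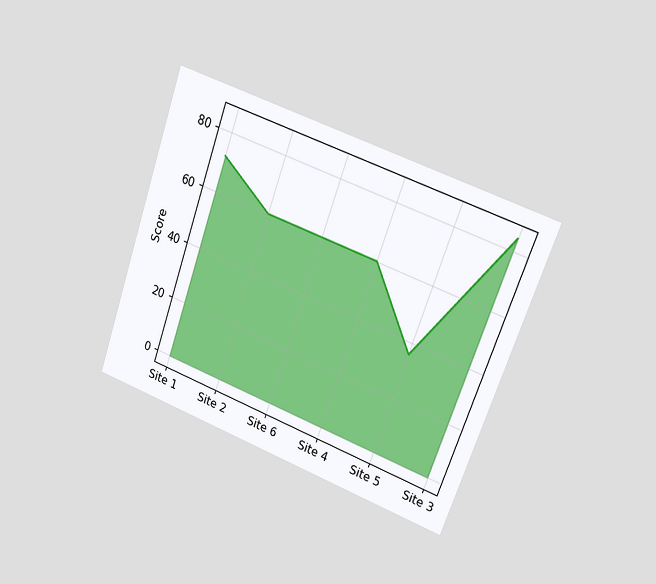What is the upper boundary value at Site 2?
The chart is tilted about 20° clockwise and viewed at a slight angle. At Site 2 the upper boundary is at 60.

60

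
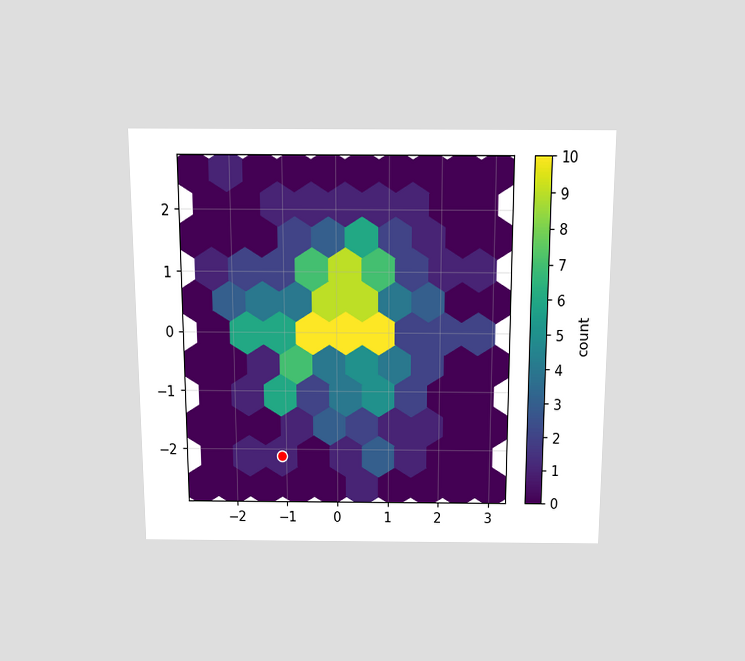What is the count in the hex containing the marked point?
The chart is viewed slightly from above. The marked hex reads 1 on the colorbar.

1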